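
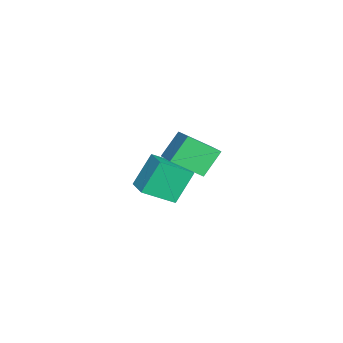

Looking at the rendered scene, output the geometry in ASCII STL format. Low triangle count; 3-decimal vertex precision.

solid 
facet normal -0.533 0.387 0.753
outer loop
vertex 1.207 1.222 2.66
vertex 2.951 2.082 3.453
vertex 0.903 2.776 1.646
endloop
endfacet
facet normal -0.831 -0.409 -0.378
outer loop
vertex 1.809 2.118 0.367
vertex 1.207 1.222 2.66
vertex 0.903 2.776 1.646
endloop
endfacet
facet normal -0.533 0.387 0.753
outer loop
vertex 0.903 2.776 1.646
vertex 2.951 2.082 3.453
vertex 2.647 3.635 2.439
endloop
endfacet
facet normal -0.162 0.826 -0.540
outer loop
vertex 2.647 3.635 2.439
vertex 1.809 2.118 0.367
vertex 0.903 2.776 1.646
endloop
endfacet
facet normal 0.162 -0.826 0.540
outer loop
vertex 1.207 1.222 2.66
vertex 3.857 1.424 2.174
vertex 2.951 2.082 3.453
endloop
endfacet
facet normal -0.830 -0.409 -0.378
outer loop
vertex 2.113 0.565 1.381
vertex 1.207 1.222 2.66
vertex 1.809 2.118 0.367
endloop
endfacet
facet normal 0.162 -0.826 0.539
outer loop
vertex 2.113 0.565 1.381
vertex 3.857 1.424 2.174
vertex 1.207 1.222 2.66
endloop
endfacet
facet normal 0.831 0.409 0.378
outer loop
vertex 2.951 2.082 3.453
vertex 3.857 1.424 2.174
vertex 2.647 3.635 2.439
endloop
endfacet
facet normal -0.162 0.826 -0.539
outer loop
vertex 3.553 2.978 1.16
vertex 1.809 2.118 0.367
vertex 2.647 3.635 2.439
endloop
endfacet
facet normal 0.830 0.409 0.378
outer loop
vertex 2.647 3.635 2.439
vertex 3.857 1.424 2.174
vertex 3.553 2.978 1.16
endloop
endfacet
facet normal 0.533 -0.387 -0.752
outer loop
vertex 3.553 2.978 1.16
vertex 2.113 0.565 1.381
vertex 1.809 2.118 0.367
endloop
endfacet
facet normal 0.533 -0.387 -0.753
outer loop
vertex 3.857 1.424 2.174
vertex 2.113 0.565 1.381
vertex 3.553 2.978 1.16
endloop
endfacet
facet normal -0.841 -0.513 -0.170
outer loop
vertex -3.337 -1.258 -1.975
vertex -4.113 0.362 -3.024
vertex -2.48 -2.047 -3.83
endloop
endfacet
facet normal 0.373 -0.779 0.504
outer loop
vertex -1.227 -1.282 -3.576
vertex -3.337 -1.258 -1.975
vertex -2.48 -2.047 -3.83
endloop
endfacet
facet normal -0.841 -0.513 -0.170
outer loop
vertex -2.48 -2.047 -3.83
vertex -4.113 0.362 -3.024
vertex -3.256 -0.427 -4.878
endloop
endfacet
facet normal 0.392 -0.360 -0.847
outer loop
vertex -3.256 -0.427 -4.878
vertex -1.227 -1.282 -3.576
vertex -2.48 -2.047 -3.83
endloop
endfacet
facet normal -0.392 0.361 0.847
outer loop
vertex -3.337 -1.258 -1.975
vertex -2.86 1.127 -2.77
vertex -4.113 0.362 -3.024
endloop
endfacet
facet normal 0.374 -0.779 0.504
outer loop
vertex -2.084 -0.493 -1.722
vertex -3.337 -1.258 -1.975
vertex -1.227 -1.282 -3.576
endloop
endfacet
facet normal -0.391 0.360 0.847
outer loop
vertex -2.084 -0.493 -1.722
vertex -2.86 1.127 -2.77
vertex -3.337 -1.258 -1.975
endloop
endfacet
facet normal -0.373 0.779 -0.504
outer loop
vertex -4.113 0.362 -3.024
vertex -2.86 1.127 -2.77
vertex -3.256 -0.427 -4.878
endloop
endfacet
facet normal 0.391 -0.361 -0.847
outer loop
vertex -2.003 0.338 -4.625
vertex -1.227 -1.282 -3.576
vertex -3.256 -0.427 -4.878
endloop
endfacet
facet normal -0.374 0.779 -0.504
outer loop
vertex -3.256 -0.427 -4.878
vertex -2.86 1.127 -2.77
vertex -2.003 0.338 -4.625
endloop
endfacet
facet normal 0.841 0.513 0.170
outer loop
vertex -2.003 0.338 -4.625
vertex -2.084 -0.493 -1.722
vertex -1.227 -1.282 -3.576
endloop
endfacet
facet normal 0.841 0.513 0.170
outer loop
vertex -2.86 1.127 -2.77
vertex -2.084 -0.493 -1.722
vertex -2.003 0.338 -4.625
endloop
endfacet

endsolid


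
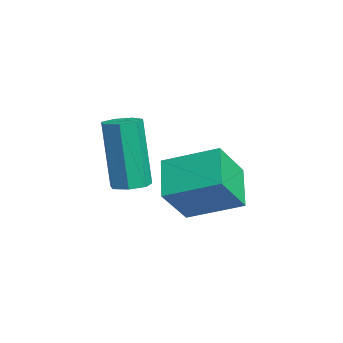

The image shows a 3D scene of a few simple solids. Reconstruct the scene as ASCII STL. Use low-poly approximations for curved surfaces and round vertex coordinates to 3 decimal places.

solid 
facet normal 0.183 0.080 -0.980
outer loop
vertex 1.163 -3.237 -2.825
vertex 0.767 -3.558 -2.925
vertex 0.761 -3.04 -2.884
endloop
endfacet
facet normal 0.417 0.896 0.150
outer loop
vertex 1.163 -3.237 -2.825
vertex 0.761 -3.04 -2.884
vertex 0.79 -3.4 -0.816
endloop
endfacet
facet normal 0.418 0.896 0.150
outer loop
vertex 0.79 -3.4 -0.816
vertex 0.761 -3.04 -2.884
vertex 0.388 -3.203 -0.874
endloop
endfacet
facet normal -0.180 -0.079 0.980
outer loop
vertex 0.79 -3.4 -0.816
vertex 0.388 -3.203 -0.874
vertex 0.393 -3.722 -0.915
endloop
endfacet
facet normal 0.180 0.080 -0.980
outer loop
vertex 0.761 -3.04 -2.884
vertex 0.767 -3.558 -2.925
vertex 0.363 -3.234 -2.973
endloop
endfacet
facet normal -0.437 0.900 -0.008
outer loop
vertex 0.761 -3.04 -2.884
vertex 0.363 -3.234 -2.973
vertex 0.388 -3.203 -0.874
endloop
endfacet
facet normal -0.437 0.900 -0.008
outer loop
vertex 0.388 -3.203 -0.874
vertex 0.363 -3.234 -2.973
vertex -0.01 -3.397 -0.964
endloop
endfacet
facet normal -0.183 -0.079 0.980
outer loop
vertex 0.388 -3.203 -0.874
vertex -0.01 -3.397 -0.964
vertex 0.393 -3.722 -0.915
endloop
endfacet
facet normal 0.181 0.080 -0.980
outer loop
vertex 0.363 -3.234 -2.973
vertex 0.767 -3.558 -2.925
vertex 0.269 -3.672 -3.026
endloop
endfacet
facet normal -0.961 0.226 -0.160
outer loop
vertex 0.363 -3.234 -2.973
vertex 0.269 -3.672 -3.026
vertex -0.01 -3.397 -0.964
endloop
endfacet
facet normal -0.961 0.226 -0.160
outer loop
vertex -0.01 -3.397 -0.964
vertex 0.269 -3.672 -3.026
vertex -0.104 -3.835 -1.017
endloop
endfacet
facet normal -0.183 -0.079 0.980
outer loop
vertex -0.01 -3.397 -0.964
vertex -0.104 -3.835 -1.017
vertex 0.393 -3.722 -0.915
endloop
endfacet
facet normal 0.181 0.080 -0.980
outer loop
vertex 0.269 -3.672 -3.026
vertex 0.767 -3.558 -2.925
vertex 0.55 -4.025 -3.003
endloop
endfacet
facet normal -0.762 -0.619 -0.192
outer loop
vertex 0.269 -3.672 -3.026
vertex 0.55 -4.025 -3.003
vertex -0.104 -3.835 -1.017
endloop
endfacet
facet normal -0.762 -0.619 -0.192
outer loop
vertex -0.104 -3.835 -1.017
vertex 0.55 -4.025 -3.003
vertex 0.177 -4.188 -0.994
endloop
endfacet
facet normal -0.183 -0.081 0.980
outer loop
vertex -0.104 -3.835 -1.017
vertex 0.177 -4.188 -0.994
vertex 0.393 -3.722 -0.915
endloop
endfacet
facet normal 0.183 0.078 -0.980
outer loop
vertex 0.55 -4.025 -3.003
vertex 0.767 -3.558 -2.925
vertex 0.994 -4.026 -2.92
endloop
endfacet
facet normal 0.012 -0.997 -0.079
outer loop
vertex 0.55 -4.025 -3.003
vertex 0.994 -4.026 -2.92
vertex 0.177 -4.188 -0.994
endloop
endfacet
facet normal 0.012 -0.997 -0.079
outer loop
vertex 0.177 -4.188 -0.994
vertex 0.994 -4.026 -2.92
vertex 0.62 -4.189 -0.911
endloop
endfacet
facet normal -0.184 -0.081 0.980
outer loop
vertex 0.177 -4.188 -0.994
vertex 0.62 -4.189 -0.911
vertex 0.393 -3.722 -0.915
endloop
endfacet
facet normal 0.184 0.079 -0.980
outer loop
vertex 0.994 -4.026 -2.92
vertex 0.767 -3.558 -2.925
vertex 1.266 -3.676 -2.841
endloop
endfacet
facet normal 0.776 -0.624 0.094
outer loop
vertex 0.994 -4.026 -2.92
vertex 1.266 -3.676 -2.841
vertex 0.62 -4.189 -0.911
endloop
endfacet
facet normal 0.775 -0.625 0.093
outer loop
vertex 0.62 -4.189 -0.911
vertex 1.266 -3.676 -2.841
vertex 0.893 -3.839 -0.832
endloop
endfacet
facet normal -0.181 -0.080 0.980
outer loop
vertex 0.62 -4.189 -0.911
vertex 0.893 -3.839 -0.832
vertex 0.393 -3.722 -0.915
endloop
endfacet
facet normal 0.184 0.079 -0.980
outer loop
vertex 1.266 -3.676 -2.841
vertex 0.767 -3.558 -2.925
vertex 1.163 -3.237 -2.825
endloop
endfacet
facet normal 0.956 0.217 0.195
outer loop
vertex 1.266 -3.676 -2.841
vertex 1.163 -3.237 -2.825
vertex 0.893 -3.839 -0.832
endloop
endfacet
facet normal 0.956 0.217 0.195
outer loop
vertex 0.893 -3.839 -0.832
vertex 1.163 -3.237 -2.825
vertex 0.79 -3.4 -0.816
endloop
endfacet
facet normal -0.181 -0.078 0.980
outer loop
vertex 0.893 -3.839 -0.832
vertex 0.79 -3.4 -0.816
vertex 0.393 -3.722 -0.915
endloop
endfacet
facet normal -0.818 0.114 0.564
outer loop
vertex -1.646 -2.465 -3.127
vertex -1.037 -1.052 -2.531
vertex -2.291 -1.73 -4.21
endloop
endfacet
facet normal -0.369 -0.856 -0.361
outer loop
vertex -1.163 -1.888 -4.989
vertex -1.646 -2.465 -3.127
vertex -2.291 -1.73 -4.21
endloop
endfacet
facet normal -0.818 0.114 0.564
outer loop
vertex -2.291 -1.73 -4.21
vertex -1.037 -1.052 -2.531
vertex -1.682 -0.317 -3.614
endloop
endfacet
facet normal -0.442 0.504 -0.742
outer loop
vertex -1.682 -0.317 -3.614
vertex -1.163 -1.888 -4.989
vertex -2.291 -1.73 -4.21
endloop
endfacet
facet normal 0.442 -0.504 0.742
outer loop
vertex -1.646 -2.465 -3.127
vertex 0.091 -1.21 -3.31
vertex -1.037 -1.052 -2.531
endloop
endfacet
facet normal -0.369 -0.856 -0.361
outer loop
vertex -0.518 -2.623 -3.906
vertex -1.646 -2.465 -3.127
vertex -1.163 -1.888 -4.989
endloop
endfacet
facet normal 0.442 -0.504 0.742
outer loop
vertex -0.518 -2.623 -3.906
vertex 0.091 -1.21 -3.31
vertex -1.646 -2.465 -3.127
endloop
endfacet
facet normal 0.369 0.856 0.361
outer loop
vertex -1.037 -1.052 -2.531
vertex 0.091 -1.21 -3.31
vertex -1.682 -0.317 -3.614
endloop
endfacet
facet normal -0.442 0.504 -0.742
outer loop
vertex -0.554 -0.475 -4.393
vertex -1.163 -1.888 -4.989
vertex -1.682 -0.317 -3.614
endloop
endfacet
facet normal 0.369 0.856 0.361
outer loop
vertex -1.682 -0.317 -3.614
vertex 0.091 -1.21 -3.31
vertex -0.554 -0.475 -4.393
endloop
endfacet
facet normal 0.818 -0.114 -0.564
outer loop
vertex -0.554 -0.475 -4.393
vertex -0.518 -2.623 -3.906
vertex -1.163 -1.888 -4.989
endloop
endfacet
facet normal 0.818 -0.114 -0.564
outer loop
vertex 0.091 -1.21 -3.31
vertex -0.518 -2.623 -3.906
vertex -0.554 -0.475 -4.393
endloop
endfacet

endsolid


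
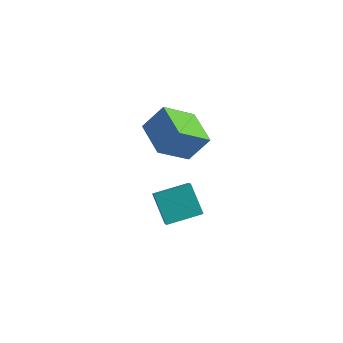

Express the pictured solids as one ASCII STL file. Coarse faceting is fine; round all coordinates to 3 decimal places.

solid 
facet normal -0.500 -0.364 -0.786
outer loop
vertex -2.444 2.308 3.133
vertex -3.898 3.578 3.47
vertex -1.541 3.659 1.933
endloop
endfacet
facet normal 0.742 -0.648 -0.171
outer loop
vertex -0.742 4.242 3.19
vertex -2.444 2.308 3.133
vertex -1.541 3.659 1.933
endloop
endfacet
facet normal -0.500 -0.365 -0.786
outer loop
vertex -1.541 3.659 1.933
vertex -3.898 3.578 3.47
vertex -2.996 4.929 2.269
endloop
endfacet
facet normal 0.447 0.669 -0.594
outer loop
vertex -2.996 4.929 2.269
vertex -0.742 4.242 3.19
vertex -1.541 3.659 1.933
endloop
endfacet
facet normal -0.447 -0.669 0.594
outer loop
vertex -2.444 2.308 3.133
vertex -3.099 4.161 4.727
vertex -3.898 3.578 3.47
endloop
endfacet
facet normal 0.742 -0.648 -0.172
outer loop
vertex -1.644 2.891 4.391
vertex -2.444 2.308 3.133
vertex -0.742 4.242 3.19
endloop
endfacet
facet normal -0.447 -0.669 0.594
outer loop
vertex -1.644 2.891 4.391
vertex -3.099 4.161 4.727
vertex -2.444 2.308 3.133
endloop
endfacet
facet normal -0.742 0.648 0.171
outer loop
vertex -3.898 3.578 3.47
vertex -3.099 4.161 4.727
vertex -2.996 4.929 2.269
endloop
endfacet
facet normal 0.447 0.669 -0.594
outer loop
vertex -2.196 5.512 3.527
vertex -0.742 4.242 3.19
vertex -2.996 4.929 2.269
endloop
endfacet
facet normal -0.742 0.648 0.171
outer loop
vertex -2.996 4.929 2.269
vertex -3.099 4.161 4.727
vertex -2.196 5.512 3.527
endloop
endfacet
facet normal 0.500 0.364 0.786
outer loop
vertex -2.196 5.512 3.527
vertex -1.644 2.891 4.391
vertex -0.742 4.242 3.19
endloop
endfacet
facet normal 0.499 0.364 0.786
outer loop
vertex -3.099 4.161 4.727
vertex -1.644 2.891 4.391
vertex -2.196 5.512 3.527
endloop
endfacet
facet normal -0.576 0.399 0.714
outer loop
vertex -0.742 -1.312 3.777
vertex 0.484 -0.211 4.15
vertex -1.488 -0.035 2.461
endloop
endfacet
facet normal -0.726 -0.652 -0.221
outer loop
vertex -0.544 -0.689 1.29
vertex -0.742 -1.312 3.777
vertex -1.488 -0.035 2.461
endloop
endfacet
facet normal -0.576 0.399 0.714
outer loop
vertex -1.488 -0.035 2.461
vertex 0.484 -0.211 4.15
vertex -0.262 1.066 2.834
endloop
endfacet
facet normal -0.377 0.645 -0.664
outer loop
vertex -0.262 1.066 2.834
vertex -0.544 -0.689 1.29
vertex -1.488 -0.035 2.461
endloop
endfacet
facet normal 0.377 -0.645 0.664
outer loop
vertex -0.742 -1.312 3.777
vertex 1.428 -0.865 2.979
vertex 0.484 -0.211 4.15
endloop
endfacet
facet normal -0.726 -0.652 -0.221
outer loop
vertex 0.202 -1.966 2.606
vertex -0.742 -1.312 3.777
vertex -0.544 -0.689 1.29
endloop
endfacet
facet normal 0.377 -0.645 0.664
outer loop
vertex 0.202 -1.966 2.606
vertex 1.428 -0.865 2.979
vertex -0.742 -1.312 3.777
endloop
endfacet
facet normal 0.726 0.652 0.221
outer loop
vertex 0.484 -0.211 4.15
vertex 1.428 -0.865 2.979
vertex -0.262 1.066 2.834
endloop
endfacet
facet normal -0.377 0.645 -0.664
outer loop
vertex 0.682 0.412 1.663
vertex -0.544 -0.689 1.29
vertex -0.262 1.066 2.834
endloop
endfacet
facet normal 0.726 0.652 0.221
outer loop
vertex -0.262 1.066 2.834
vertex 1.428 -0.865 2.979
vertex 0.682 0.412 1.663
endloop
endfacet
facet normal 0.576 -0.399 -0.714
outer loop
vertex 0.682 0.412 1.663
vertex 0.202 -1.966 2.606
vertex -0.544 -0.689 1.29
endloop
endfacet
facet normal 0.576 -0.399 -0.714
outer loop
vertex 1.428 -0.865 2.979
vertex 0.202 -1.966 2.606
vertex 0.682 0.412 1.663
endloop
endfacet

endsolid


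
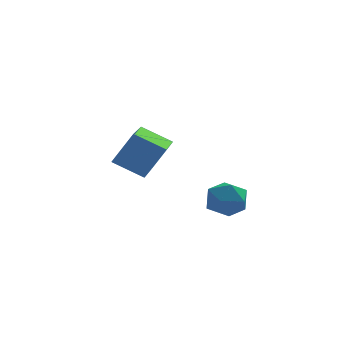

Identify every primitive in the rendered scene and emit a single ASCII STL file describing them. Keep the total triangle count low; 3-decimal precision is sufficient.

solid 
facet normal -0.524 -0.115 -0.844
outer loop
vertex -4.963 1.329 -2.668
vertex -4.582 3.391 -3.185
vertex -3.947 0.994 -3.254
endloop
endfacet
facet normal -0.176 -0.955 0.240
outer loop
vertex -3.238 1.149 -2.115
vertex -4.963 1.329 -2.668
vertex -3.947 0.994 -3.254
endloop
endfacet
facet normal -0.524 -0.115 -0.844
outer loop
vertex -3.947 0.994 -3.254
vertex -4.582 3.391 -3.185
vertex -3.566 3.056 -3.771
endloop
endfacet
facet normal 0.833 -0.274 -0.481
outer loop
vertex -3.566 3.056 -3.771
vertex -3.238 1.149 -2.115
vertex -3.947 0.994 -3.254
endloop
endfacet
facet normal -0.833 0.274 0.481
outer loop
vertex -4.963 1.329 -2.668
vertex -3.873 3.546 -2.046
vertex -4.582 3.391 -3.185
endloop
endfacet
facet normal -0.176 -0.955 0.240
outer loop
vertex -4.254 1.484 -1.529
vertex -4.963 1.329 -2.668
vertex -3.238 1.149 -2.115
endloop
endfacet
facet normal -0.833 0.274 0.481
outer loop
vertex -4.254 1.484 -1.529
vertex -3.873 3.546 -2.046
vertex -4.963 1.329 -2.668
endloop
endfacet
facet normal 0.176 0.955 -0.240
outer loop
vertex -4.582 3.391 -3.185
vertex -3.873 3.546 -2.046
vertex -3.566 3.056 -3.771
endloop
endfacet
facet normal 0.833 -0.274 -0.481
outer loop
vertex -2.857 3.211 -2.632
vertex -3.238 1.149 -2.115
vertex -3.566 3.056 -3.771
endloop
endfacet
facet normal 0.176 0.955 -0.240
outer loop
vertex -3.566 3.056 -3.771
vertex -3.873 3.546 -2.046
vertex -2.857 3.211 -2.632
endloop
endfacet
facet normal 0.524 0.115 0.844
outer loop
vertex -2.857 3.211 -2.632
vertex -4.254 1.484 -1.529
vertex -3.238 1.149 -2.115
endloop
endfacet
facet normal 0.524 0.115 0.844
outer loop
vertex -3.873 3.546 -2.046
vertex -4.254 1.484 -1.529
vertex -2.857 3.211 -2.632
endloop
endfacet
facet normal -0.269 0.232 0.935
outer loop
vertex -1.59 -0.559 -2.875
vertex -2.149 -1.068 -2.909
vertex -1.464 -1.274 -2.661
endloop
endfacet
facet normal 0.431 0.328 0.841
outer loop
vertex -1.59 -0.559 -2.875
vertex -1.464 -1.274 -2.661
vertex -0.945 -0.905 -3.071
endloop
endfacet
facet normal 0.521 0.796 0.309
outer loop
vertex -1.59 -0.559 -2.875
vertex -0.945 -0.905 -3.071
vertex -1.31 -0.471 -3.574
endloop
endfacet
facet normal -0.124 0.989 0.075
outer loop
vertex -1.59 -0.559 -2.875
vertex -1.31 -0.471 -3.574
vertex -2.054 -0.572 -3.473
endloop
endfacet
facet normal -0.613 0.642 0.461
outer loop
vertex -1.59 -0.559 -2.875
vertex -2.054 -0.572 -3.473
vertex -2.149 -1.068 -2.909
endloop
endfacet
facet normal 0.713 -0.296 0.636
outer loop
vertex -0.945 -0.905 -3.071
vertex -1.464 -1.274 -2.661
vertex -1.106 -1.628 -3.227
endloop
endfacet
facet normal -0.420 -0.449 0.788
outer loop
vertex -1.464 -1.274 -2.661
vertex -2.149 -1.068 -2.909
vertex -1.85 -1.729 -3.126
endloop
endfacet
facet normal -0.977 0.213 0.022
outer loop
vertex -2.149 -1.068 -2.909
vertex -2.054 -0.572 -3.473
vertex -2.215 -1.295 -3.629
endloop
endfacet
facet normal -0.187 0.775 -0.603
outer loop
vertex -2.054 -0.572 -3.473
vertex -1.31 -0.471 -3.574
vertex -1.696 -0.926 -4.039
endloop
endfacet
facet normal 0.858 0.462 -0.224
outer loop
vertex -1.31 -0.471 -3.574
vertex -0.945 -0.905 -3.071
vertex -1.011 -1.132 -3.791
endloop
endfacet
facet normal 0.124 -0.989 -0.075
outer loop
vertex -1.57 -1.641 -3.825
vertex -1.106 -1.628 -3.227
vertex -1.85 -1.729 -3.126
endloop
endfacet
facet normal -0.521 -0.796 -0.309
outer loop
vertex -1.57 -1.641 -3.825
vertex -1.85 -1.729 -3.126
vertex -2.215 -1.295 -3.629
endloop
endfacet
facet normal -0.431 -0.328 -0.841
outer loop
vertex -1.57 -1.641 -3.825
vertex -2.215 -1.295 -3.629
vertex -1.696 -0.926 -4.039
endloop
endfacet
facet normal 0.269 -0.232 -0.935
outer loop
vertex -1.57 -1.641 -3.825
vertex -1.696 -0.926 -4.039
vertex -1.011 -1.132 -3.791
endloop
endfacet
facet normal 0.613 -0.642 -0.461
outer loop
vertex -1.57 -1.641 -3.825
vertex -1.011 -1.132 -3.791
vertex -1.106 -1.628 -3.227
endloop
endfacet
facet normal 0.187 -0.775 0.603
outer loop
vertex -1.85 -1.729 -3.126
vertex -1.106 -1.628 -3.227
vertex -1.464 -1.274 -2.661
endloop
endfacet
facet normal -0.858 -0.462 0.224
outer loop
vertex -2.215 -1.295 -3.629
vertex -1.85 -1.729 -3.126
vertex -2.149 -1.068 -2.909
endloop
endfacet
facet normal -0.713 0.296 -0.636
outer loop
vertex -1.696 -0.926 -4.039
vertex -2.215 -1.295 -3.629
vertex -2.054 -0.572 -3.473
endloop
endfacet
facet normal 0.420 0.449 -0.788
outer loop
vertex -1.011 -1.132 -3.791
vertex -1.696 -0.926 -4.039
vertex -1.31 -0.471 -3.574
endloop
endfacet
facet normal 0.977 -0.213 -0.022
outer loop
vertex -1.106 -1.628 -3.227
vertex -1.011 -1.132 -3.791
vertex -0.945 -0.905 -3.071
endloop
endfacet

endsolid


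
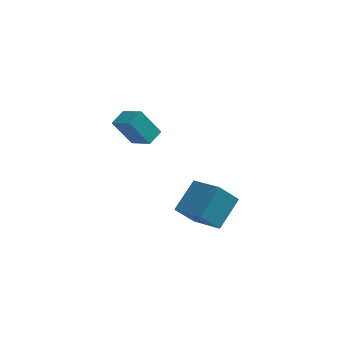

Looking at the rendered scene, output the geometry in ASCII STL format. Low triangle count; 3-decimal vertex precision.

solid 
facet normal -0.744 0.601 -0.291
outer loop
vertex 1.387 3.359 -2.94
vertex 2.125 4.872 -1.701
vertex 2.316 3.914 -4.172
endloop
endfacet
facet normal -0.353 -0.724 -0.592
outer loop
vertex 3.835 2.688 -3.579
vertex 1.387 3.359 -2.94
vertex 2.316 3.914 -4.172
endloop
endfacet
facet normal -0.744 0.601 -0.291
outer loop
vertex 2.316 3.914 -4.172
vertex 2.125 4.872 -1.701
vertex 3.054 5.427 -2.933
endloop
endfacet
facet normal 0.567 0.339 -0.751
outer loop
vertex 3.054 5.427 -2.933
vertex 3.835 2.688 -3.579
vertex 2.316 3.914 -4.172
endloop
endfacet
facet normal -0.567 -0.339 0.751
outer loop
vertex 1.387 3.359 -2.94
vertex 3.644 3.646 -1.108
vertex 2.125 4.872 -1.701
endloop
endfacet
facet normal -0.353 -0.724 -0.592
outer loop
vertex 2.906 2.133 -2.347
vertex 1.387 3.359 -2.94
vertex 3.835 2.688 -3.579
endloop
endfacet
facet normal -0.567 -0.339 0.751
outer loop
vertex 2.906 2.133 -2.347
vertex 3.644 3.646 -1.108
vertex 1.387 3.359 -2.94
endloop
endfacet
facet normal 0.353 0.724 0.592
outer loop
vertex 2.125 4.872 -1.701
vertex 3.644 3.646 -1.108
vertex 3.054 5.427 -2.933
endloop
endfacet
facet normal 0.567 0.339 -0.751
outer loop
vertex 4.573 4.201 -2.34
vertex 3.835 2.688 -3.579
vertex 3.054 5.427 -2.933
endloop
endfacet
facet normal 0.353 0.724 0.592
outer loop
vertex 3.054 5.427 -2.933
vertex 3.644 3.646 -1.108
vertex 4.573 4.201 -2.34
endloop
endfacet
facet normal 0.744 -0.601 0.291
outer loop
vertex 4.573 4.201 -2.34
vertex 2.906 2.133 -2.347
vertex 3.835 2.688 -3.579
endloop
endfacet
facet normal 0.744 -0.601 0.291
outer loop
vertex 3.644 3.646 -1.108
vertex 2.906 2.133 -2.347
vertex 4.573 4.201 -2.34
endloop
endfacet
facet normal -0.540 -0.089 0.837
outer loop
vertex -0.699 2.556 3.954
vertex -0.291 3.421 4.309
vertex -1.78 3.319 3.338
endloop
endfacet
facet normal -0.400 -0.848 -0.348
outer loop
vertex -0.809 3.479 1.831
vertex -0.699 2.556 3.954
vertex -1.78 3.319 3.338
endloop
endfacet
facet normal -0.540 -0.090 0.837
outer loop
vertex -1.78 3.319 3.338
vertex -0.291 3.421 4.309
vertex -1.373 4.184 3.693
endloop
endfacet
facet normal -0.741 0.522 -0.422
outer loop
vertex -1.373 4.184 3.693
vertex -0.809 3.479 1.831
vertex -1.78 3.319 3.338
endloop
endfacet
facet normal 0.741 -0.523 0.422
outer loop
vertex -0.699 2.556 3.954
vertex 0.68 3.581 2.802
vertex -0.291 3.421 4.309
endloop
endfacet
facet normal -0.400 -0.848 -0.348
outer loop
vertex 0.273 2.716 2.447
vertex -0.699 2.556 3.954
vertex -0.809 3.479 1.831
endloop
endfacet
facet normal 0.741 -0.522 0.422
outer loop
vertex 0.273 2.716 2.447
vertex 0.68 3.581 2.802
vertex -0.699 2.556 3.954
endloop
endfacet
facet normal 0.400 0.848 0.348
outer loop
vertex -0.291 3.421 4.309
vertex 0.68 3.581 2.802
vertex -1.373 4.184 3.693
endloop
endfacet
facet normal -0.741 0.523 -0.422
outer loop
vertex -0.401 4.344 2.186
vertex -0.809 3.479 1.831
vertex -1.373 4.184 3.693
endloop
endfacet
facet normal 0.400 0.848 0.348
outer loop
vertex -1.373 4.184 3.693
vertex 0.68 3.581 2.802
vertex -0.401 4.344 2.186
endloop
endfacet
facet normal 0.540 0.089 -0.837
outer loop
vertex -0.401 4.344 2.186
vertex 0.273 2.716 2.447
vertex -0.809 3.479 1.831
endloop
endfacet
facet normal 0.540 0.089 -0.837
outer loop
vertex 0.68 3.581 2.802
vertex 0.273 2.716 2.447
vertex -0.401 4.344 2.186
endloop
endfacet

endsolid


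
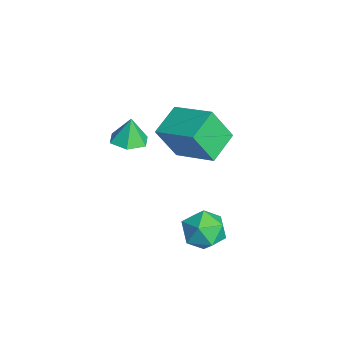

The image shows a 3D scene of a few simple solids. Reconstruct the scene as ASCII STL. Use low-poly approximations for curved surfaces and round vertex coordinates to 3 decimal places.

solid 
facet normal -0.201 0.645 0.737
outer loop
vertex 2.314 4.611 -3.529
vertex 2.547 3.872 -2.818
vertex 3.299 4.514 -3.175
endloop
endfacet
facet normal 0.040 0.986 0.159
outer loop
vertex 2.314 4.611 -3.529
vertex 3.299 4.514 -3.175
vertex 3.122 4.686 -4.198
endloop
endfacet
facet normal -0.396 0.834 -0.385
outer loop
vertex 2.314 4.611 -3.529
vertex 3.122 4.686 -4.198
vertex 2.26 4.15 -4.472
endloop
endfacet
facet normal -0.906 0.398 -0.143
outer loop
vertex 2.314 4.611 -3.529
vertex 2.26 4.15 -4.472
vertex 1.905 3.647 -3.62
endloop
endfacet
facet normal -0.786 0.282 0.550
outer loop
vertex 2.314 4.611 -3.529
vertex 1.905 3.647 -3.62
vertex 2.547 3.872 -2.818
endloop
endfacet
facet normal 0.686 0.727 0.004
outer loop
vertex 3.122 4.686 -4.198
vertex 3.299 4.514 -3.175
vertex 3.855 3.993 -3.9
endloop
endfacet
facet normal 0.297 0.175 0.939
outer loop
vertex 3.299 4.514 -3.175
vertex 2.547 3.872 -2.818
vertex 3.5 3.49 -3.048
endloop
endfacet
facet normal -0.650 -0.414 0.637
outer loop
vertex 2.547 3.872 -2.818
vertex 1.905 3.647 -3.62
vertex 2.638 2.954 -3.322
endloop
endfacet
facet normal -0.845 -0.226 -0.485
outer loop
vertex 1.905 3.647 -3.62
vertex 2.26 4.15 -4.472
vertex 2.461 3.126 -4.345
endloop
endfacet
facet normal -0.019 0.480 -0.877
outer loop
vertex 2.26 4.15 -4.472
vertex 3.122 4.686 -4.198
vertex 3.213 3.768 -4.702
endloop
endfacet
facet normal 0.906 -0.398 0.143
outer loop
vertex 3.446 3.029 -3.991
vertex 3.855 3.993 -3.9
vertex 3.5 3.49 -3.048
endloop
endfacet
facet normal 0.396 -0.834 0.385
outer loop
vertex 3.446 3.029 -3.991
vertex 3.5 3.49 -3.048
vertex 2.638 2.954 -3.322
endloop
endfacet
facet normal -0.040 -0.986 -0.159
outer loop
vertex 3.446 3.029 -3.991
vertex 2.638 2.954 -3.322
vertex 2.461 3.126 -4.345
endloop
endfacet
facet normal 0.201 -0.645 -0.737
outer loop
vertex 3.446 3.029 -3.991
vertex 2.461 3.126 -4.345
vertex 3.213 3.768 -4.702
endloop
endfacet
facet normal 0.786 -0.282 -0.550
outer loop
vertex 3.446 3.029 -3.991
vertex 3.213 3.768 -4.702
vertex 3.855 3.993 -3.9
endloop
endfacet
facet normal 0.845 0.226 0.485
outer loop
vertex 3.5 3.49 -3.048
vertex 3.855 3.993 -3.9
vertex 3.299 4.514 -3.175
endloop
endfacet
facet normal 0.019 -0.480 0.877
outer loop
vertex 2.638 2.954 -3.322
vertex 3.5 3.49 -3.048
vertex 2.547 3.872 -2.818
endloop
endfacet
facet normal -0.686 -0.727 -0.004
outer loop
vertex 2.461 3.126 -4.345
vertex 2.638 2.954 -3.322
vertex 1.905 3.647 -3.62
endloop
endfacet
facet normal -0.297 -0.175 -0.939
outer loop
vertex 3.213 3.768 -4.702
vertex 2.461 3.126 -4.345
vertex 2.26 4.15 -4.472
endloop
endfacet
facet normal 0.650 0.414 -0.637
outer loop
vertex 3.855 3.993 -3.9
vertex 3.213 3.768 -4.702
vertex 3.122 4.686 -4.198
endloop
endfacet
facet normal -0.705 -0.628 -0.330
outer loop
vertex -0.323 2.334 -0.028
vertex -1.457 3.317 0.527
vertex -0.35 3.218 -1.653
endloop
endfacet
facet normal 0.709 -0.615 -0.346
outer loop
vertex 1.117 4.523 -0.967
vertex -0.323 2.334 -0.028
vertex -0.35 3.218 -1.653
endloop
endfacet
facet normal -0.705 -0.628 -0.330
outer loop
vertex -0.35 3.218 -1.653
vertex -1.457 3.317 0.527
vertex -1.484 4.201 -1.098
endloop
endfacet
facet normal -0.015 0.478 -0.878
outer loop
vertex -1.484 4.201 -1.098
vertex 1.117 4.523 -0.967
vertex -0.35 3.218 -1.653
endloop
endfacet
facet normal 0.015 -0.478 0.878
outer loop
vertex -0.323 2.334 -0.028
vertex 0.01 4.622 1.213
vertex -1.457 3.317 0.527
endloop
endfacet
facet normal 0.709 -0.615 -0.346
outer loop
vertex 1.144 3.639 0.658
vertex -0.323 2.334 -0.028
vertex 1.117 4.523 -0.967
endloop
endfacet
facet normal 0.015 -0.478 0.878
outer loop
vertex 1.144 3.639 0.658
vertex 0.01 4.622 1.213
vertex -0.323 2.334 -0.028
endloop
endfacet
facet normal -0.709 0.615 0.346
outer loop
vertex -1.457 3.317 0.527
vertex 0.01 4.622 1.213
vertex -1.484 4.201 -1.098
endloop
endfacet
facet normal -0.015 0.478 -0.878
outer loop
vertex -0.017 5.506 -0.412
vertex 1.117 4.523 -0.967
vertex -1.484 4.201 -1.098
endloop
endfacet
facet normal -0.709 0.615 0.346
outer loop
vertex -1.484 4.201 -1.098
vertex 0.01 4.622 1.213
vertex -0.017 5.506 -0.412
endloop
endfacet
facet normal 0.705 0.628 0.330
outer loop
vertex -0.017 5.506 -0.412
vertex 1.144 3.639 0.658
vertex 1.117 4.523 -0.967
endloop
endfacet
facet normal 0.705 0.628 0.330
outer loop
vertex 0.01 4.622 1.213
vertex 1.144 3.639 0.658
vertex -0.017 5.506 -0.412
endloop
endfacet
facet normal 0.094 -0.103 -0.990
outer loop
vertex -1.297 1.293 -1.834
vertex -2.14 1.483 -1.934
vertex -1.546 2.119 -1.944
endloop
endfacet
facet normal 0.774 0.307 0.553
outer loop
vertex -1.297 1.293 -1.834
vertex -1.546 2.119 -1.944
vertex -2.26 1.617 -0.666
endloop
endfacet
facet normal 0.094 -0.103 -0.990
outer loop
vertex -1.546 2.119 -1.944
vertex -2.14 1.483 -1.934
vertex -2.389 2.31 -2.044
endloop
endfacet
facet normal 0.150 0.889 0.433
outer loop
vertex -1.546 2.119 -1.944
vertex -2.389 2.31 -2.044
vertex -2.26 1.617 -0.666
endloop
endfacet
facet normal 0.094 -0.103 -0.990
outer loop
vertex -2.389 2.31 -2.044
vertex -2.14 1.483 -1.934
vertex -2.983 1.674 -2.034
endloop
endfacet
facet normal -0.672 0.634 0.382
outer loop
vertex -2.389 2.31 -2.044
vertex -2.983 1.674 -2.034
vertex -2.26 1.617 -0.666
endloop
endfacet
facet normal 0.094 -0.105 -0.990
outer loop
vertex -2.983 1.674 -2.034
vertex -2.14 1.483 -1.934
vertex -2.734 0.848 -1.923
endloop
endfacet
facet normal -0.869 -0.201 0.451
outer loop
vertex -2.983 1.674 -2.034
vertex -2.734 0.848 -1.923
vertex -2.26 1.617 -0.666
endloop
endfacet
facet normal 0.094 -0.105 -0.990
outer loop
vertex -2.734 0.848 -1.923
vertex -2.14 1.483 -1.934
vertex -1.891 0.657 -1.823
endloop
endfacet
facet normal -0.245 -0.783 0.572
outer loop
vertex -2.734 0.848 -1.923
vertex -1.891 0.657 -1.823
vertex -2.26 1.617 -0.666
endloop
endfacet
facet normal 0.094 -0.105 -0.990
outer loop
vertex -1.891 0.657 -1.823
vertex -2.14 1.483 -1.934
vertex -1.297 1.293 -1.834
endloop
endfacet
facet normal 0.577 -0.528 0.623
outer loop
vertex -1.891 0.657 -1.823
vertex -1.297 1.293 -1.834
vertex -2.26 1.617 -0.666
endloop
endfacet

endsolid


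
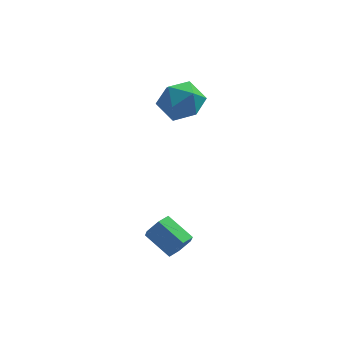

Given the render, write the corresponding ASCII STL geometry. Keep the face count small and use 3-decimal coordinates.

solid 
facet normal 0.728 -0.491 -0.479
outer loop
vertex 2.479 -3.853 -1.506
vertex 2.012 -4.066 -1.997
vertex 2.366 -3.457 -2.084
endloop
endfacet
facet normal 0.667 0.669 0.328
outer loop
vertex 2.479 -3.853 -1.506
vertex 2.366 -3.457 -2.084
vertex 1.395 -3.121 -0.793
endloop
endfacet
facet normal 0.667 0.669 0.328
outer loop
vertex 1.395 -3.121 -0.793
vertex 2.366 -3.457 -2.084
vertex 1.282 -2.725 -1.371
endloop
endfacet
facet normal -0.727 0.492 0.479
outer loop
vertex 1.395 -3.121 -0.793
vertex 1.282 -2.725 -1.371
vertex 0.928 -3.334 -1.283
endloop
endfacet
facet normal 0.728 -0.491 -0.479
outer loop
vertex 2.366 -3.457 -2.084
vertex 2.012 -4.066 -1.997
vertex 1.899 -3.67 -2.575
endloop
endfacet
facet normal 0.196 0.818 -0.541
outer loop
vertex 2.366 -3.457 -2.084
vertex 1.899 -3.67 -2.575
vertex 1.282 -2.725 -1.371
endloop
endfacet
facet normal 0.196 0.818 -0.541
outer loop
vertex 1.282 -2.725 -1.371
vertex 1.899 -3.67 -2.575
vertex 0.815 -2.938 -1.862
endloop
endfacet
facet normal -0.727 0.492 0.478
outer loop
vertex 1.282 -2.725 -1.371
vertex 0.815 -2.938 -1.862
vertex 0.928 -3.334 -1.283
endloop
endfacet
facet normal 0.727 -0.492 -0.479
outer loop
vertex 1.899 -3.67 -2.575
vertex 2.012 -4.066 -1.997
vertex 1.545 -4.279 -2.487
endloop
endfacet
facet normal -0.472 0.148 -0.869
outer loop
vertex 1.899 -3.67 -2.575
vertex 1.545 -4.279 -2.487
vertex 0.815 -2.938 -1.862
endloop
endfacet
facet normal -0.472 0.148 -0.869
outer loop
vertex 0.815 -2.938 -1.862
vertex 1.545 -4.279 -2.487
vertex 0.461 -3.547 -1.774
endloop
endfacet
facet normal -0.727 0.492 0.478
outer loop
vertex 0.815 -2.938 -1.862
vertex 0.461 -3.547 -1.774
vertex 0.928 -3.334 -1.283
endloop
endfacet
facet normal 0.727 -0.492 -0.479
outer loop
vertex 1.545 -4.279 -2.487
vertex 2.012 -4.066 -1.997
vertex 1.658 -4.675 -1.909
endloop
endfacet
facet normal -0.667 -0.669 -0.328
outer loop
vertex 1.545 -4.279 -2.487
vertex 1.658 -4.675 -1.909
vertex 0.461 -3.547 -1.774
endloop
endfacet
facet normal -0.667 -0.669 -0.328
outer loop
vertex 0.461 -3.547 -1.774
vertex 1.658 -4.675 -1.909
vertex 0.574 -3.943 -1.196
endloop
endfacet
facet normal -0.728 0.491 0.479
outer loop
vertex 0.461 -3.547 -1.774
vertex 0.574 -3.943 -1.196
vertex 0.928 -3.334 -1.283
endloop
endfacet
facet normal 0.727 -0.492 -0.478
outer loop
vertex 1.658 -4.675 -1.909
vertex 2.012 -4.066 -1.997
vertex 2.125 -4.462 -1.418
endloop
endfacet
facet normal -0.196 -0.818 0.541
outer loop
vertex 1.658 -4.675 -1.909
vertex 2.125 -4.462 -1.418
vertex 0.574 -3.943 -1.196
endloop
endfacet
facet normal -0.196 -0.818 0.541
outer loop
vertex 0.574 -3.943 -1.196
vertex 2.125 -4.462 -1.418
vertex 1.041 -3.73 -0.705
endloop
endfacet
facet normal -0.728 0.491 0.479
outer loop
vertex 0.574 -3.943 -1.196
vertex 1.041 -3.73 -0.705
vertex 0.928 -3.334 -1.283
endloop
endfacet
facet normal 0.727 -0.492 -0.478
outer loop
vertex 2.125 -4.462 -1.418
vertex 2.012 -4.066 -1.997
vertex 2.479 -3.853 -1.506
endloop
endfacet
facet normal 0.472 -0.148 0.869
outer loop
vertex 2.125 -4.462 -1.418
vertex 2.479 -3.853 -1.506
vertex 1.041 -3.73 -0.705
endloop
endfacet
facet normal 0.472 -0.148 0.869
outer loop
vertex 1.041 -3.73 -0.705
vertex 2.479 -3.853 -1.506
vertex 1.395 -3.121 -0.793
endloop
endfacet
facet normal -0.727 0.492 0.479
outer loop
vertex 1.041 -3.73 -0.705
vertex 1.395 -3.121 -0.793
vertex 0.928 -3.334 -1.283
endloop
endfacet
facet normal 0.118 0.026 0.993
outer loop
vertex 1.853 2.066 4.175
vertex 1.001 1.277 4.297
vertex 2.108 0.927 4.175
endloop
endfacet
facet normal 0.734 0.164 0.659
outer loop
vertex 1.853 2.066 4.175
vertex 2.108 0.927 4.175
vertex 2.631 1.642 3.415
endloop
endfacet
facet normal 0.635 0.734 0.241
outer loop
vertex 1.853 2.066 4.175
vertex 2.631 1.642 3.415
vertex 1.847 2.434 3.068
endloop
endfacet
facet normal -0.041 0.948 0.315
outer loop
vertex 1.853 2.066 4.175
vertex 1.847 2.434 3.068
vertex 0.84 2.209 3.613
endloop
endfacet
facet normal -0.361 0.510 0.780
outer loop
vertex 1.853 2.066 4.175
vertex 0.84 2.209 3.613
vertex 1.001 1.277 4.297
endloop
endfacet
facet normal 0.887 -0.393 0.241
outer loop
vertex 2.631 1.642 3.415
vertex 2.108 0.927 4.175
vertex 2.26 0.591 3.067
endloop
endfacet
facet normal -0.109 -0.616 0.780
outer loop
vertex 2.108 0.927 4.175
vertex 1.001 1.277 4.297
vertex 1.253 0.366 3.612
endloop
endfacet
facet normal -0.884 0.168 0.436
outer loop
vertex 1.001 1.277 4.297
vertex 0.84 2.209 3.613
vertex 0.469 1.158 3.265
endloop
endfacet
facet normal -0.366 0.875 -0.316
outer loop
vertex 0.84 2.209 3.613
vertex 1.847 2.434 3.068
vertex 0.992 1.873 2.505
endloop
endfacet
facet normal 0.728 0.529 -0.436
outer loop
vertex 1.847 2.434 3.068
vertex 2.631 1.642 3.415
vertex 2.099 1.523 2.383
endloop
endfacet
facet normal 0.041 -0.948 -0.315
outer loop
vertex 1.247 0.734 2.505
vertex 2.26 0.591 3.067
vertex 1.253 0.366 3.612
endloop
endfacet
facet normal -0.635 -0.734 -0.241
outer loop
vertex 1.247 0.734 2.505
vertex 1.253 0.366 3.612
vertex 0.469 1.158 3.265
endloop
endfacet
facet normal -0.734 -0.164 -0.659
outer loop
vertex 1.247 0.734 2.505
vertex 0.469 1.158 3.265
vertex 0.992 1.873 2.505
endloop
endfacet
facet normal -0.118 -0.026 -0.993
outer loop
vertex 1.247 0.734 2.505
vertex 0.992 1.873 2.505
vertex 2.099 1.523 2.383
endloop
endfacet
facet normal 0.361 -0.510 -0.780
outer loop
vertex 1.247 0.734 2.505
vertex 2.099 1.523 2.383
vertex 2.26 0.591 3.067
endloop
endfacet
facet normal 0.366 -0.875 0.316
outer loop
vertex 1.253 0.366 3.612
vertex 2.26 0.591 3.067
vertex 2.108 0.927 4.175
endloop
endfacet
facet normal -0.728 -0.529 0.436
outer loop
vertex 0.469 1.158 3.265
vertex 1.253 0.366 3.612
vertex 1.001 1.277 4.297
endloop
endfacet
facet normal -0.887 0.393 -0.241
outer loop
vertex 0.992 1.873 2.505
vertex 0.469 1.158 3.265
vertex 0.84 2.209 3.613
endloop
endfacet
facet normal 0.109 0.616 -0.780
outer loop
vertex 2.099 1.523 2.383
vertex 0.992 1.873 2.505
vertex 1.847 2.434 3.068
endloop
endfacet
facet normal 0.884 -0.168 -0.436
outer loop
vertex 2.26 0.591 3.067
vertex 2.099 1.523 2.383
vertex 2.631 1.642 3.415
endloop
endfacet

endsolid


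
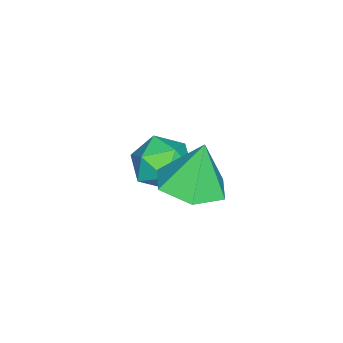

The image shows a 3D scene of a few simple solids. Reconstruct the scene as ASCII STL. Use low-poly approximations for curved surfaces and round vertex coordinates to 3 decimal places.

solid 
facet normal 0.214 -0.163 -0.963
outer loop
vertex 1.786 -1.336 0.586
vertex 1.122 -0.808 0.349
vertex 1.927 -0.475 0.472
endloop
endfacet
facet normal 0.730 -0.029 0.683
outer loop
vertex 1.786 -1.336 0.586
vertex 1.927 -0.475 0.472
vertex 0.838 -0.592 1.631
endloop
endfacet
facet normal 0.214 -0.162 -0.963
outer loop
vertex 1.927 -0.475 0.472
vertex 1.122 -0.808 0.349
vertex 1.264 0.053 0.236
endloop
endfacet
facet normal 0.433 0.760 0.484
outer loop
vertex 1.927 -0.475 0.472
vertex 1.264 0.053 0.236
vertex 0.838 -0.592 1.631
endloop
endfacet
facet normal 0.214 -0.162 -0.963
outer loop
vertex 1.264 0.053 0.236
vertex 1.122 -0.808 0.349
vertex 0.459 -0.28 0.113
endloop
endfacet
facet normal -0.403 0.871 0.280
outer loop
vertex 1.264 0.053 0.236
vertex 0.459 -0.28 0.113
vertex 0.838 -0.592 1.631
endloop
endfacet
facet normal 0.213 -0.163 -0.963
outer loop
vertex 0.459 -0.28 0.113
vertex 1.122 -0.808 0.349
vertex 0.317 -1.141 0.227
endloop
endfacet
facet normal -0.942 0.192 0.275
outer loop
vertex 0.459 -0.28 0.113
vertex 0.317 -1.141 0.227
vertex 0.838 -0.592 1.631
endloop
endfacet
facet normal 0.213 -0.163 -0.963
outer loop
vertex 0.317 -1.141 0.227
vertex 1.122 -0.808 0.349
vertex 0.98 -1.669 0.463
endloop
endfacet
facet normal -0.646 -0.599 0.474
outer loop
vertex 0.317 -1.141 0.227
vertex 0.98 -1.669 0.463
vertex 0.838 -0.592 1.631
endloop
endfacet
facet normal 0.214 -0.163 -0.963
outer loop
vertex 0.98 -1.669 0.463
vertex 1.122 -0.808 0.349
vertex 1.786 -1.336 0.586
endloop
endfacet
facet normal 0.190 -0.710 0.678
outer loop
vertex 0.98 -1.669 0.463
vertex 1.786 -1.336 0.586
vertex 0.838 -0.592 1.631
endloop
endfacet
facet normal 0.112 -0.143 0.983
outer loop
vertex -1.199 -2.069 -0.865
vertex -1.618 -2.797 -0.923
vertex -0.782 -2.784 -1.016
endloop
endfacet
facet normal 0.657 0.232 0.717
outer loop
vertex -1.199 -2.069 -0.865
vertex -0.782 -2.784 -1.016
vertex -0.576 -2.083 -1.431
endloop
endfacet
facet normal 0.393 0.822 0.412
outer loop
vertex -1.199 -2.069 -0.865
vertex -0.576 -2.083 -1.431
vertex -1.286 -1.661 -1.596
endloop
endfacet
facet normal -0.316 0.812 0.491
outer loop
vertex -1.199 -2.069 -0.865
vertex -1.286 -1.661 -1.596
vertex -1.929 -2.102 -1.281
endloop
endfacet
facet normal -0.491 0.215 0.844
outer loop
vertex -1.199 -2.069 -0.865
vertex -1.929 -2.102 -1.281
vertex -1.618 -2.797 -0.923
endloop
endfacet
facet normal 0.965 -0.161 0.207
outer loop
vertex -0.576 -2.083 -1.431
vertex -0.782 -2.784 -1.016
vertex -0.611 -2.818 -1.839
endloop
endfacet
facet normal 0.083 -0.765 0.638
outer loop
vertex -0.782 -2.784 -1.016
vertex -1.618 -2.797 -0.923
vertex -1.254 -3.259 -1.524
endloop
endfacet
facet normal -0.892 -0.187 0.412
outer loop
vertex -1.618 -2.797 -0.923
vertex -1.929 -2.102 -1.281
vertex -1.964 -2.837 -1.689
endloop
endfacet
facet normal -0.610 0.776 -0.159
outer loop
vertex -1.929 -2.102 -1.281
vertex -1.286 -1.661 -1.596
vertex -1.758 -2.136 -2.104
endloop
endfacet
facet normal 0.538 0.794 -0.284
outer loop
vertex -1.286 -1.661 -1.596
vertex -0.576 -2.083 -1.431
vertex -0.922 -2.123 -2.197
endloop
endfacet
facet normal 0.316 -0.812 -0.491
outer loop
vertex -1.341 -2.851 -2.255
vertex -0.611 -2.818 -1.839
vertex -1.254 -3.259 -1.524
endloop
endfacet
facet normal -0.393 -0.822 -0.412
outer loop
vertex -1.341 -2.851 -2.255
vertex -1.254 -3.259 -1.524
vertex -1.964 -2.837 -1.689
endloop
endfacet
facet normal -0.657 -0.232 -0.717
outer loop
vertex -1.341 -2.851 -2.255
vertex -1.964 -2.837 -1.689
vertex -1.758 -2.136 -2.104
endloop
endfacet
facet normal -0.112 0.143 -0.983
outer loop
vertex -1.341 -2.851 -2.255
vertex -1.758 -2.136 -2.104
vertex -0.922 -2.123 -2.197
endloop
endfacet
facet normal 0.491 -0.215 -0.844
outer loop
vertex -1.341 -2.851 -2.255
vertex -0.922 -2.123 -2.197
vertex -0.611 -2.818 -1.839
endloop
endfacet
facet normal 0.610 -0.776 0.159
outer loop
vertex -1.254 -3.259 -1.524
vertex -0.611 -2.818 -1.839
vertex -0.782 -2.784 -1.016
endloop
endfacet
facet normal -0.538 -0.794 0.284
outer loop
vertex -1.964 -2.837 -1.689
vertex -1.254 -3.259 -1.524
vertex -1.618 -2.797 -0.923
endloop
endfacet
facet normal -0.965 0.161 -0.207
outer loop
vertex -1.758 -2.136 -2.104
vertex -1.964 -2.837 -1.689
vertex -1.929 -2.102 -1.281
endloop
endfacet
facet normal -0.083 0.765 -0.638
outer loop
vertex -0.922 -2.123 -2.197
vertex -1.758 -2.136 -2.104
vertex -1.286 -1.661 -1.596
endloop
endfacet
facet normal 0.892 0.187 -0.412
outer loop
vertex -0.611 -2.818 -1.839
vertex -0.922 -2.123 -2.197
vertex -0.576 -2.083 -1.431
endloop
endfacet

endsolid


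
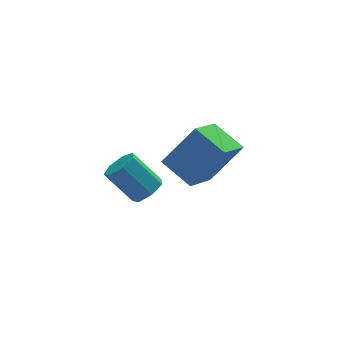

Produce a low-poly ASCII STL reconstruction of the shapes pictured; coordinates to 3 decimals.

solid 
facet normal -0.629 -0.604 0.488
outer loop
vertex 2.54 1.25 -1.857
vertex 1.817 2.508 -1.232
vertex 1.208 1.305 -3.506
endloop
endfacet
facet normal 0.458 -0.796 -0.396
outer loop
vertex 2.423 2.472 -4.448
vertex 2.54 1.25 -1.857
vertex 1.208 1.305 -3.506
endloop
endfacet
facet normal -0.629 -0.605 0.488
outer loop
vertex 1.208 1.305 -3.506
vertex 1.817 2.508 -1.232
vertex 0.485 2.563 -2.88
endloop
endfacet
facet normal -0.628 0.026 -0.778
outer loop
vertex 0.485 2.563 -2.88
vertex 2.423 2.472 -4.448
vertex 1.208 1.305 -3.506
endloop
endfacet
facet normal 0.628 -0.026 0.778
outer loop
vertex 2.54 1.25 -1.857
vertex 3.032 3.675 -2.174
vertex 1.817 2.508 -1.232
endloop
endfacet
facet normal 0.457 -0.796 -0.396
outer loop
vertex 3.755 2.417 -2.8
vertex 2.54 1.25 -1.857
vertex 2.423 2.472 -4.448
endloop
endfacet
facet normal 0.628 -0.026 0.778
outer loop
vertex 3.755 2.417 -2.8
vertex 3.032 3.675 -2.174
vertex 2.54 1.25 -1.857
endloop
endfacet
facet normal -0.457 0.796 0.396
outer loop
vertex 1.817 2.508 -1.232
vertex 3.032 3.675 -2.174
vertex 0.485 2.563 -2.88
endloop
endfacet
facet normal -0.628 0.025 -0.778
outer loop
vertex 1.7 3.73 -3.823
vertex 2.423 2.472 -4.448
vertex 0.485 2.563 -2.88
endloop
endfacet
facet normal -0.457 0.796 0.396
outer loop
vertex 0.485 2.563 -2.88
vertex 3.032 3.675 -2.174
vertex 1.7 3.73 -3.823
endloop
endfacet
facet normal 0.629 0.604 -0.488
outer loop
vertex 1.7 3.73 -3.823
vertex 3.755 2.417 -2.8
vertex 2.423 2.472 -4.448
endloop
endfacet
facet normal 0.629 0.605 -0.488
outer loop
vertex 3.032 3.675 -2.174
vertex 3.755 2.417 -2.8
vertex 1.7 3.73 -3.823
endloop
endfacet
facet normal 0.527 -0.430 -0.733
outer loop
vertex -0.609 -0.781 -1.14
vertex -1.046 -0.496 -1.621
vertex -0.448 -0.224 -1.351
endloop
endfacet
facet normal 0.810 -0.012 0.587
outer loop
vertex -0.609 -0.781 -1.14
vertex -0.448 -0.224 -1.351
vertex -1.456 -0.089 0.042
endloop
endfacet
facet normal 0.810 -0.010 0.587
outer loop
vertex -1.456 -0.089 0.042
vertex -0.448 -0.224 -1.351
vertex -1.296 0.467 -0.169
endloop
endfacet
facet normal -0.526 0.430 0.734
outer loop
vertex -1.456 -0.089 0.042
vertex -1.296 0.467 -0.169
vertex -1.894 0.196 -0.439
endloop
endfacet
facet normal 0.526 -0.428 -0.734
outer loop
vertex -0.448 -0.224 -1.351
vertex -1.046 -0.496 -1.621
vertex -0.739 0.128 -1.765
endloop
endfacet
facet normal 0.707 0.700 0.098
outer loop
vertex -0.448 -0.224 -1.351
vertex -0.739 0.128 -1.765
vertex -1.296 0.467 -0.169
endloop
endfacet
facet normal 0.708 0.699 0.099
outer loop
vertex -1.296 0.467 -0.169
vertex -0.739 0.128 -1.765
vertex -1.586 0.819 -0.583
endloop
endfacet
facet normal -0.526 0.430 0.734
outer loop
vertex -1.296 0.467 -0.169
vertex -1.586 0.819 -0.583
vertex -1.894 0.196 -0.439
endloop
endfacet
facet normal 0.527 -0.429 -0.734
outer loop
vertex -0.739 0.128 -1.765
vertex -1.046 -0.496 -1.621
vertex -1.26 0.01 -2.07
endloop
endfacet
facet normal 0.072 0.883 -0.464
outer loop
vertex -0.739 0.128 -1.765
vertex -1.26 0.01 -2.07
vertex -1.586 0.819 -0.583
endloop
endfacet
facet normal 0.074 0.883 -0.464
outer loop
vertex -1.586 0.819 -0.583
vertex -1.26 0.01 -2.07
vertex -2.108 0.702 -0.889
endloop
endfacet
facet normal -0.526 0.430 0.734
outer loop
vertex -1.586 0.819 -0.583
vertex -2.108 0.702 -0.889
vertex -1.894 0.196 -0.439
endloop
endfacet
facet normal 0.525 -0.430 -0.734
outer loop
vertex -1.26 0.01 -2.07
vertex -1.046 -0.496 -1.621
vertex -1.621 -0.488 -2.037
endloop
endfacet
facet normal -0.616 0.402 -0.678
outer loop
vertex -1.26 0.01 -2.07
vertex -1.621 -0.488 -2.037
vertex -2.108 0.702 -0.889
endloop
endfacet
facet normal -0.617 0.401 -0.677
outer loop
vertex -2.108 0.702 -0.889
vertex -1.621 -0.488 -2.037
vertex -2.468 0.203 -0.856
endloop
endfacet
facet normal -0.527 0.429 0.733
outer loop
vertex -2.108 0.702 -0.889
vertex -2.468 0.203 -0.856
vertex -1.894 0.196 -0.439
endloop
endfacet
facet normal 0.525 -0.429 -0.735
outer loop
vertex -1.621 -0.488 -2.037
vertex -1.046 -0.496 -1.621
vertex -1.549 -0.992 -1.691
endloop
endfacet
facet normal -0.842 -0.382 -0.381
outer loop
vertex -1.621 -0.488 -2.037
vertex -1.549 -0.992 -1.691
vertex -2.468 0.203 -0.856
endloop
endfacet
facet normal -0.842 -0.382 -0.380
outer loop
vertex -2.468 0.203 -0.856
vertex -1.549 -0.992 -1.691
vertex -2.396 -0.301 -0.509
endloop
endfacet
facet normal -0.527 0.429 0.733
outer loop
vertex -2.468 0.203 -0.856
vertex -2.396 -0.301 -0.509
vertex -1.894 0.196 -0.439
endloop
endfacet
facet normal 0.526 -0.430 -0.734
outer loop
vertex -1.549 -0.992 -1.691
vertex -1.046 -0.496 -1.621
vertex -1.098 -1.123 -1.291
endloop
endfacet
facet normal -0.434 -0.878 0.202
outer loop
vertex -1.549 -0.992 -1.691
vertex -1.098 -1.123 -1.291
vertex -2.396 -0.301 -0.509
endloop
endfacet
facet normal -0.434 -0.878 0.203
outer loop
vertex -2.396 -0.301 -0.509
vertex -1.098 -1.123 -1.291
vertex -1.946 -0.431 -0.11
endloop
endfacet
facet normal -0.527 0.429 0.734
outer loop
vertex -2.396 -0.301 -0.509
vertex -1.946 -0.431 -0.11
vertex -1.894 0.196 -0.439
endloop
endfacet
facet normal 0.527 -0.430 -0.733
outer loop
vertex -1.098 -1.123 -1.291
vertex -1.046 -0.496 -1.621
vertex -0.609 -0.781 -1.14
endloop
endfacet
facet normal 0.302 -0.712 0.634
outer loop
vertex -1.098 -1.123 -1.291
vertex -0.609 -0.781 -1.14
vertex -1.946 -0.431 -0.11
endloop
endfacet
facet normal 0.301 -0.713 0.633
outer loop
vertex -1.946 -0.431 -0.11
vertex -0.609 -0.781 -1.14
vertex -1.456 -0.089 0.042
endloop
endfacet
facet normal -0.527 0.429 0.734
outer loop
vertex -1.946 -0.431 -0.11
vertex -1.456 -0.089 0.042
vertex -1.894 0.196 -0.439
endloop
endfacet

endsolid


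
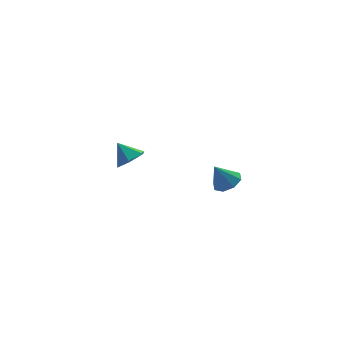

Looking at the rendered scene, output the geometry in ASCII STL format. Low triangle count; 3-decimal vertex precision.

solid 
facet normal 0.442 -0.197 -0.875
outer loop
vertex -1.462 -3.958 3.189
vertex -2.139 -3.944 2.844
vertex -1.604 -3.427 2.998
endloop
endfacet
facet normal 0.541 0.409 0.735
outer loop
vertex -1.462 -3.958 3.189
vertex -1.604 -3.427 2.998
vertex -2.701 -3.696 3.956
endloop
endfacet
facet normal 0.441 -0.195 -0.876
outer loop
vertex -1.604 -3.427 2.998
vertex -2.139 -3.944 2.844
vertex -2.06 -3.199 2.718
endloop
endfacet
facet normal 0.169 0.881 0.441
outer loop
vertex -1.604 -3.427 2.998
vertex -2.06 -3.199 2.718
vertex -2.701 -3.696 3.956
endloop
endfacet
facet normal 0.442 -0.195 -0.875
outer loop
vertex -2.06 -3.199 2.718
vertex -2.139 -3.944 2.844
vertex -2.562 -3.408 2.511
endloop
endfacet
facet normal -0.428 0.893 0.137
outer loop
vertex -2.06 -3.199 2.718
vertex -2.562 -3.408 2.511
vertex -2.701 -3.696 3.956
endloop
endfacet
facet normal 0.442 -0.195 -0.875
outer loop
vertex -2.562 -3.408 2.511
vertex -2.139 -3.944 2.844
vertex -2.816 -3.931 2.499
endloop
endfacet
facet normal -0.900 0.437 0.001
outer loop
vertex -2.562 -3.408 2.511
vertex -2.816 -3.931 2.499
vertex -2.701 -3.696 3.956
endloop
endfacet
facet normal 0.442 -0.197 -0.875
outer loop
vertex -2.816 -3.931 2.499
vertex -2.139 -3.944 2.844
vertex -2.674 -4.462 2.69
endloop
endfacet
facet normal -0.969 -0.219 0.112
outer loop
vertex -2.816 -3.931 2.499
vertex -2.674 -4.462 2.69
vertex -2.701 -3.696 3.956
endloop
endfacet
facet normal 0.442 -0.197 -0.875
outer loop
vertex -2.674 -4.462 2.69
vertex -2.139 -3.944 2.844
vertex -2.219 -4.689 2.971
endloop
endfacet
facet normal -0.596 -0.692 0.406
outer loop
vertex -2.674 -4.462 2.69
vertex -2.219 -4.689 2.971
vertex -2.701 -3.696 3.956
endloop
endfacet
facet normal 0.441 -0.197 -0.876
outer loop
vertex -2.219 -4.689 2.971
vertex -2.139 -3.944 2.844
vertex -1.717 -4.481 3.177
endloop
endfacet
facet normal 0.000 -0.704 0.710
outer loop
vertex -2.219 -4.689 2.971
vertex -1.717 -4.481 3.177
vertex -2.701 -3.696 3.956
endloop
endfacet
facet normal 0.442 -0.195 -0.875
outer loop
vertex -1.717 -4.481 3.177
vertex -2.139 -3.944 2.844
vertex -1.462 -3.958 3.189
endloop
endfacet
facet normal 0.471 -0.249 0.846
outer loop
vertex -1.717 -4.481 3.177
vertex -1.462 -3.958 3.189
vertex -2.701 -3.696 3.956
endloop
endfacet
facet normal 0.275 -0.630 -0.726
outer loop
vertex -3.281 2.045 1.306
vertex -3.693 2.539 0.721
vertex -2.857 2.691 0.906
endloop
endfacet
facet normal 0.558 0.140 0.818
outer loop
vertex -3.281 2.045 1.306
vertex -2.857 2.691 0.906
vertex -4.027 3.301 1.599
endloop
endfacet
facet normal 0.275 -0.630 -0.726
outer loop
vertex -2.857 2.691 0.906
vertex -3.693 2.539 0.721
vertex -3.27 3.185 0.321
endloop
endfacet
facet normal 0.564 0.783 0.263
outer loop
vertex -2.857 2.691 0.906
vertex -3.27 3.185 0.321
vertex -4.027 3.301 1.599
endloop
endfacet
facet normal 0.276 -0.630 -0.726
outer loop
vertex -3.27 3.185 0.321
vertex -3.693 2.539 0.721
vertex -4.106 3.033 0.135
endloop
endfacet
facet normal -0.139 0.975 -0.171
outer loop
vertex -3.27 3.185 0.321
vertex -4.106 3.033 0.135
vertex -4.027 3.301 1.599
endloop
endfacet
facet normal 0.275 -0.631 -0.726
outer loop
vertex -4.106 3.033 0.135
vertex -3.693 2.539 0.721
vertex -4.53 2.387 0.536
endloop
endfacet
facet normal -0.849 0.526 -0.050
outer loop
vertex -4.106 3.033 0.135
vertex -4.53 2.387 0.536
vertex -4.027 3.301 1.599
endloop
endfacet
facet normal 0.275 -0.630 -0.726
outer loop
vertex -4.53 2.387 0.536
vertex -3.693 2.539 0.721
vertex -4.117 1.893 1.121
endloop
endfacet
facet normal -0.855 -0.117 0.505
outer loop
vertex -4.53 2.387 0.536
vertex -4.117 1.893 1.121
vertex -4.027 3.301 1.599
endloop
endfacet
facet normal 0.275 -0.630 -0.726
outer loop
vertex -4.117 1.893 1.121
vertex -3.693 2.539 0.721
vertex -3.281 2.045 1.306
endloop
endfacet
facet normal -0.152 -0.309 0.939
outer loop
vertex -4.117 1.893 1.121
vertex -3.281 2.045 1.306
vertex -4.027 3.301 1.599
endloop
endfacet

endsolid


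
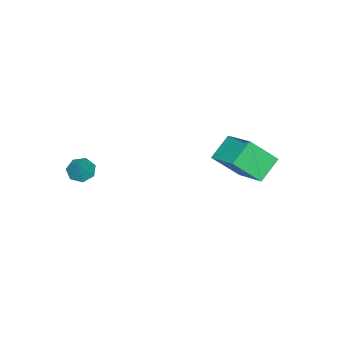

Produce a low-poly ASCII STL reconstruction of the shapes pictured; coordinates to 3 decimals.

solid 
facet normal -0.552 -0.259 -0.793
outer loop
vertex 2.811 -3.402 -2.94
vertex 2.414 -3.768 -2.544
vertex 2.354 -3.123 -2.713
endloop
endfacet
facet normal 0.495 0.866 -0.068
outer loop
vertex 2.811 -3.402 -2.94
vertex 2.354 -3.123 -2.713
vertex 3.086 -3.452 -1.576
endloop
endfacet
facet normal -0.551 -0.259 -0.793
outer loop
vertex 2.354 -3.123 -2.713
vertex 2.414 -3.768 -2.544
vertex 1.942 -3.33 -2.359
endloop
endfacet
facet normal -0.150 0.920 0.363
outer loop
vertex 2.354 -3.123 -2.713
vertex 1.942 -3.33 -2.359
vertex 3.086 -3.452 -1.576
endloop
endfacet
facet normal -0.551 -0.259 -0.793
outer loop
vertex 1.942 -3.33 -2.359
vertex 2.414 -3.768 -2.544
vertex 1.885 -3.867 -2.144
endloop
endfacet
facet normal -0.498 0.367 0.785
outer loop
vertex 1.942 -3.33 -2.359
vertex 1.885 -3.867 -2.144
vertex 3.086 -3.452 -1.576
endloop
endfacet
facet normal -0.551 -0.260 -0.793
outer loop
vertex 1.885 -3.867 -2.144
vertex 2.414 -3.768 -2.544
vertex 2.226 -4.33 -2.229
endloop
endfacet
facet normal -0.288 -0.374 0.882
outer loop
vertex 1.885 -3.867 -2.144
vertex 2.226 -4.33 -2.229
vertex 3.086 -3.452 -1.576
endloop
endfacet
facet normal -0.552 -0.260 -0.793
outer loop
vertex 2.226 -4.33 -2.229
vertex 2.414 -3.768 -2.544
vertex 2.709 -4.37 -2.552
endloop
endfacet
facet normal 0.325 -0.748 0.578
outer loop
vertex 2.226 -4.33 -2.229
vertex 2.709 -4.37 -2.552
vertex 3.086 -3.452 -1.576
endloop
endfacet
facet normal -0.551 -0.260 -0.793
outer loop
vertex 2.709 -4.37 -2.552
vertex 2.414 -3.768 -2.544
vertex 2.969 -3.957 -2.868
endloop
endfacet
facet normal 0.876 -0.471 0.105
outer loop
vertex 2.709 -4.37 -2.552
vertex 2.969 -3.957 -2.868
vertex 3.086 -3.452 -1.576
endloop
endfacet
facet normal -0.551 -0.260 -0.793
outer loop
vertex 2.969 -3.957 -2.868
vertex 2.414 -3.768 -2.544
vertex 2.811 -3.402 -2.94
endloop
endfacet
facet normal 0.952 0.247 -0.183
outer loop
vertex 2.969 -3.957 -2.868
vertex 2.811 -3.402 -2.94
vertex 3.086 -3.452 -1.576
endloop
endfacet
facet normal -0.804 0.120 0.583
outer loop
vertex -2.686 1.707 -1.64
vertex -3.425 2.753 -2.876
vertex -3.564 0.059 -2.511
endloop
endfacet
facet normal 0.415 -0.588 0.694
outer loop
vertex -2.415 -0.113 -3.344
vertex -2.686 1.707 -1.64
vertex -3.564 0.059 -2.511
endloop
endfacet
facet normal -0.804 0.120 0.583
outer loop
vertex -3.564 0.059 -2.511
vertex -3.425 2.753 -2.876
vertex -4.303 1.106 -3.747
endloop
endfacet
facet normal -0.426 -0.800 -0.423
outer loop
vertex -4.303 1.106 -3.747
vertex -2.415 -0.113 -3.344
vertex -3.564 0.059 -2.511
endloop
endfacet
facet normal 0.426 0.800 0.422
outer loop
vertex -2.686 1.707 -1.64
vertex -2.276 2.581 -3.709
vertex -3.425 2.753 -2.876
endloop
endfacet
facet normal 0.415 -0.588 0.694
outer loop
vertex -1.537 1.534 -2.473
vertex -2.686 1.707 -1.64
vertex -2.415 -0.113 -3.344
endloop
endfacet
facet normal 0.427 0.800 0.422
outer loop
vertex -1.537 1.534 -2.473
vertex -2.276 2.581 -3.709
vertex -2.686 1.707 -1.64
endloop
endfacet
facet normal -0.415 0.588 -0.694
outer loop
vertex -3.425 2.753 -2.876
vertex -2.276 2.581 -3.709
vertex -4.303 1.106 -3.747
endloop
endfacet
facet normal -0.426 -0.800 -0.422
outer loop
vertex -3.154 0.933 -4.58
vertex -2.415 -0.113 -3.344
vertex -4.303 1.106 -3.747
endloop
endfacet
facet normal -0.415 0.588 -0.694
outer loop
vertex -4.303 1.106 -3.747
vertex -2.276 2.581 -3.709
vertex -3.154 0.933 -4.58
endloop
endfacet
facet normal 0.804 -0.120 -0.583
outer loop
vertex -3.154 0.933 -4.58
vertex -1.537 1.534 -2.473
vertex -2.415 -0.113 -3.344
endloop
endfacet
facet normal 0.804 -0.120 -0.583
outer loop
vertex -2.276 2.581 -3.709
vertex -1.537 1.534 -2.473
vertex -3.154 0.933 -4.58
endloop
endfacet

endsolid


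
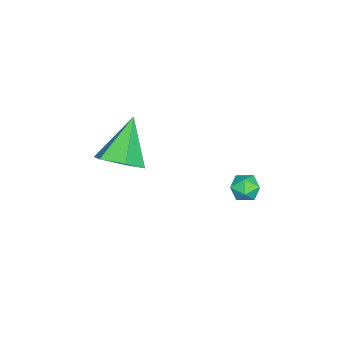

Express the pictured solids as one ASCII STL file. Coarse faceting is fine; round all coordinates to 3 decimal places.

solid 
facet normal -0.944 0.330 0.006
outer loop
vertex 1.034 1.09 0.113
vertex 0.813 0.457 0.166
vertex 0.942 0.816 0.72
endloop
endfacet
facet normal -0.504 0.813 0.291
outer loop
vertex 1.034 1.09 0.113
vertex 0.942 0.816 0.72
vertex 1.485 1.195 0.601
endloop
endfacet
facet normal -0.013 0.980 -0.199
outer loop
vertex 1.034 1.09 0.113
vertex 1.485 1.195 0.601
vertex 1.692 1.07 -0.027
endloop
endfacet
facet normal -0.149 0.600 -0.786
outer loop
vertex 1.034 1.09 0.113
vertex 1.692 1.07 -0.027
vertex 1.277 0.614 -0.296
endloop
endfacet
facet normal -0.724 0.198 -0.660
outer loop
vertex 1.034 1.09 0.113
vertex 1.277 0.614 -0.296
vertex 0.813 0.457 0.166
endloop
endfacet
facet normal -0.170 0.509 0.844
outer loop
vertex 1.485 1.195 0.601
vertex 0.942 0.816 0.72
vertex 1.543 0.626 0.956
endloop
endfacet
facet normal -0.882 -0.274 0.383
outer loop
vertex 0.942 0.816 0.72
vertex 0.813 0.457 0.166
vertex 1.128 0.17 0.687
endloop
endfacet
facet normal -0.528 -0.488 -0.696
outer loop
vertex 0.813 0.457 0.166
vertex 1.277 0.614 -0.296
vertex 1.335 0.045 0.059
endloop
endfacet
facet normal 0.405 0.163 -0.900
outer loop
vertex 1.277 0.614 -0.296
vertex 1.692 1.07 -0.027
vertex 1.878 0.424 -0.06
endloop
endfacet
facet normal 0.625 0.779 0.051
outer loop
vertex 1.692 1.07 -0.027
vertex 1.485 1.195 0.601
vertex 2.007 0.783 0.494
endloop
endfacet
facet normal 0.149 -0.600 0.786
outer loop
vertex 1.786 0.15 0.547
vertex 1.543 0.626 0.956
vertex 1.128 0.17 0.687
endloop
endfacet
facet normal 0.013 -0.980 0.199
outer loop
vertex 1.786 0.15 0.547
vertex 1.128 0.17 0.687
vertex 1.335 0.045 0.059
endloop
endfacet
facet normal 0.504 -0.813 -0.291
outer loop
vertex 1.786 0.15 0.547
vertex 1.335 0.045 0.059
vertex 1.878 0.424 -0.06
endloop
endfacet
facet normal 0.944 -0.330 -0.006
outer loop
vertex 1.786 0.15 0.547
vertex 1.878 0.424 -0.06
vertex 2.007 0.783 0.494
endloop
endfacet
facet normal 0.724 -0.198 0.660
outer loop
vertex 1.786 0.15 0.547
vertex 2.007 0.783 0.494
vertex 1.543 0.626 0.956
endloop
endfacet
facet normal -0.405 -0.163 0.900
outer loop
vertex 1.128 0.17 0.687
vertex 1.543 0.626 0.956
vertex 0.942 0.816 0.72
endloop
endfacet
facet normal -0.625 -0.779 -0.051
outer loop
vertex 1.335 0.045 0.059
vertex 1.128 0.17 0.687
vertex 0.813 0.457 0.166
endloop
endfacet
facet normal 0.170 -0.509 -0.844
outer loop
vertex 1.878 0.424 -0.06
vertex 1.335 0.045 0.059
vertex 1.277 0.614 -0.296
endloop
endfacet
facet normal 0.882 0.274 -0.383
outer loop
vertex 2.007 0.783 0.494
vertex 1.878 0.424 -0.06
vertex 1.692 1.07 -0.027
endloop
endfacet
facet normal 0.528 0.488 0.696
outer loop
vertex 1.543 0.626 0.956
vertex 2.007 0.783 0.494
vertex 1.485 1.195 0.601
endloop
endfacet
facet normal 0.674 -0.038 -0.738
outer loop
vertex 2.977 -3.545 1.896
vertex 2.294 -4.03 1.298
vertex 2.345 -3.002 1.291
endloop
endfacet
facet normal 0.118 0.797 0.592
outer loop
vertex 2.977 -3.545 1.896
vertex 2.345 -3.002 1.291
vertex 0.866 -3.95 2.862
endloop
endfacet
facet normal 0.674 -0.038 -0.738
outer loop
vertex 2.345 -3.002 1.291
vertex 2.294 -4.03 1.298
vertex 1.662 -3.487 0.692
endloop
endfacet
facet normal -0.561 0.827 -0.029
outer loop
vertex 2.345 -3.002 1.291
vertex 1.662 -3.487 0.692
vertex 0.866 -3.95 2.862
endloop
endfacet
facet normal 0.674 -0.038 -0.738
outer loop
vertex 1.662 -3.487 0.692
vertex 2.294 -4.03 1.298
vertex 1.611 -4.516 0.699
endloop
endfacet
facet normal -0.941 0.044 -0.336
outer loop
vertex 1.662 -3.487 0.692
vertex 1.611 -4.516 0.699
vertex 0.866 -3.95 2.862
endloop
endfacet
facet normal 0.674 -0.038 -0.738
outer loop
vertex 1.611 -4.516 0.699
vertex 2.294 -4.03 1.298
vertex 2.243 -5.059 1.304
endloop
endfacet
facet normal -0.641 -0.768 -0.020
outer loop
vertex 1.611 -4.516 0.699
vertex 2.243 -5.059 1.304
vertex 0.866 -3.95 2.862
endloop
endfacet
facet normal 0.674 -0.038 -0.738
outer loop
vertex 2.243 -5.059 1.304
vertex 2.294 -4.03 1.298
vertex 2.926 -4.573 1.903
endloop
endfacet
facet normal 0.039 -0.797 0.602
outer loop
vertex 2.243 -5.059 1.304
vertex 2.926 -4.573 1.903
vertex 0.866 -3.95 2.862
endloop
endfacet
facet normal 0.674 -0.038 -0.738
outer loop
vertex 2.926 -4.573 1.903
vertex 2.294 -4.03 1.298
vertex 2.977 -3.545 1.896
endloop
endfacet
facet normal 0.418 -0.015 0.908
outer loop
vertex 2.926 -4.573 1.903
vertex 2.977 -3.545 1.896
vertex 0.866 -3.95 2.862
endloop
endfacet

endsolid


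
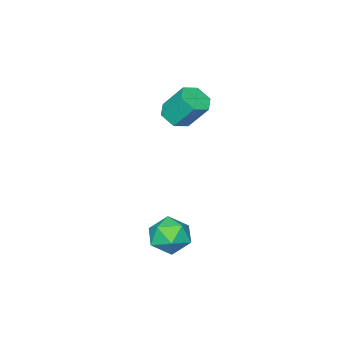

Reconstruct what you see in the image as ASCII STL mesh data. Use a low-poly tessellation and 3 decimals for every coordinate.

solid 
facet normal -0.628 0.682 0.374
outer loop
vertex 1.638 0.008 -2.924
vertex 1.066 -0.715 -2.566
vertex 1.797 -0.344 -2.014
endloop
endfacet
facet normal 0.039 0.934 0.355
outer loop
vertex 1.638 0.008 -2.924
vertex 1.797 -0.344 -2.014
vertex 2.562 -0.15 -2.609
endloop
endfacet
facet normal 0.265 0.909 -0.322
outer loop
vertex 1.638 0.008 -2.924
vertex 2.562 -0.15 -2.609
vertex 2.304 -0.401 -3.529
endloop
endfacet
facet normal -0.262 0.641 -0.722
outer loop
vertex 1.638 0.008 -2.924
vertex 2.304 -0.401 -3.529
vertex 1.379 -0.75 -3.503
endloop
endfacet
facet normal -0.815 0.501 -0.291
outer loop
vertex 1.638 0.008 -2.924
vertex 1.379 -0.75 -3.503
vertex 1.066 -0.715 -2.566
endloop
endfacet
facet normal 0.450 0.498 0.741
outer loop
vertex 2.562 -0.15 -2.609
vertex 1.797 -0.344 -2.014
vertex 2.561 -0.97 -2.057
endloop
endfacet
facet normal -0.629 0.090 0.772
outer loop
vertex 1.797 -0.344 -2.014
vertex 1.066 -0.715 -2.566
vertex 1.636 -1.319 -2.031
endloop
endfacet
facet normal -0.931 -0.203 -0.303
outer loop
vertex 1.066 -0.715 -2.566
vertex 1.379 -0.75 -3.503
vertex 1.378 -1.57 -2.951
endloop
endfacet
facet normal -0.037 0.024 -0.999
outer loop
vertex 1.379 -0.75 -3.503
vertex 2.304 -0.401 -3.529
vertex 2.143 -1.376 -3.546
endloop
endfacet
facet normal 0.816 0.457 -0.354
outer loop
vertex 2.304 -0.401 -3.529
vertex 2.562 -0.15 -2.609
vertex 2.874 -1.005 -2.994
endloop
endfacet
facet normal 0.262 -0.641 0.722
outer loop
vertex 2.302 -1.728 -2.636
vertex 2.561 -0.97 -2.057
vertex 1.636 -1.319 -2.031
endloop
endfacet
facet normal -0.265 -0.909 0.322
outer loop
vertex 2.302 -1.728 -2.636
vertex 1.636 -1.319 -2.031
vertex 1.378 -1.57 -2.951
endloop
endfacet
facet normal -0.039 -0.934 -0.355
outer loop
vertex 2.302 -1.728 -2.636
vertex 1.378 -1.57 -2.951
vertex 2.143 -1.376 -3.546
endloop
endfacet
facet normal 0.628 -0.682 -0.374
outer loop
vertex 2.302 -1.728 -2.636
vertex 2.143 -1.376 -3.546
vertex 2.874 -1.005 -2.994
endloop
endfacet
facet normal 0.815 -0.501 0.291
outer loop
vertex 2.302 -1.728 -2.636
vertex 2.874 -1.005 -2.994
vertex 2.561 -0.97 -2.057
endloop
endfacet
facet normal 0.037 -0.024 0.999
outer loop
vertex 1.636 -1.319 -2.031
vertex 2.561 -0.97 -2.057
vertex 1.797 -0.344 -2.014
endloop
endfacet
facet normal -0.816 -0.457 0.354
outer loop
vertex 1.378 -1.57 -2.951
vertex 1.636 -1.319 -2.031
vertex 1.066 -0.715 -2.566
endloop
endfacet
facet normal -0.450 -0.498 -0.741
outer loop
vertex 2.143 -1.376 -3.546
vertex 1.378 -1.57 -2.951
vertex 1.379 -0.75 -3.503
endloop
endfacet
facet normal 0.629 -0.090 -0.772
outer loop
vertex 2.874 -1.005 -2.994
vertex 2.143 -1.376 -3.546
vertex 2.304 -0.401 -3.529
endloop
endfacet
facet normal 0.931 0.203 0.303
outer loop
vertex 2.561 -0.97 -2.057
vertex 2.874 -1.005 -2.994
vertex 2.562 -0.15 -2.609
endloop
endfacet
facet normal 0.193 -0.567 -0.801
outer loop
vertex -0.574 -4.033 1.773
vertex -1.29 -3.913 1.516
vertex -0.722 -3.433 1.313
endloop
endfacet
facet normal 0.962 0.269 0.041
outer loop
vertex -0.574 -4.033 1.773
vertex -0.722 -3.433 1.313
vertex -0.875 -3.147 3.022
endloop
endfacet
facet normal 0.962 0.269 0.041
outer loop
vertex -0.875 -3.147 3.022
vertex -0.722 -3.433 1.313
vertex -1.023 -2.548 2.561
endloop
endfacet
facet normal -0.193 0.568 0.800
outer loop
vertex -0.875 -3.147 3.022
vertex -1.023 -2.548 2.561
vertex -1.59 -3.027 2.764
endloop
endfacet
facet normal 0.194 -0.568 -0.800
outer loop
vertex -0.722 -3.433 1.313
vertex -1.29 -3.913 1.516
vertex -1.438 -3.314 1.055
endloop
endfacet
facet normal 0.314 0.809 -0.498
outer loop
vertex -0.722 -3.433 1.313
vertex -1.438 -3.314 1.055
vertex -1.023 -2.548 2.561
endloop
endfacet
facet normal 0.314 0.808 -0.498
outer loop
vertex -1.023 -2.548 2.561
vertex -1.438 -3.314 1.055
vertex -1.739 -2.428 2.304
endloop
endfacet
facet normal -0.192 0.567 0.801
outer loop
vertex -1.023 -2.548 2.561
vertex -1.739 -2.428 2.304
vertex -1.59 -3.027 2.764
endloop
endfacet
facet normal 0.193 -0.568 -0.800
outer loop
vertex -1.438 -3.314 1.055
vertex -1.29 -3.913 1.516
vertex -2.005 -3.793 1.258
endloop
endfacet
facet normal -0.648 0.539 -0.538
outer loop
vertex -1.438 -3.314 1.055
vertex -2.005 -3.793 1.258
vertex -1.739 -2.428 2.304
endloop
endfacet
facet normal -0.648 0.539 -0.538
outer loop
vertex -1.739 -2.428 2.304
vertex -2.005 -3.793 1.258
vertex -2.306 -2.907 2.507
endloop
endfacet
facet normal -0.192 0.567 0.801
outer loop
vertex -1.739 -2.428 2.304
vertex -2.306 -2.907 2.507
vertex -1.59 -3.027 2.764
endloop
endfacet
facet normal 0.193 -0.568 -0.800
outer loop
vertex -2.005 -3.793 1.258
vertex -1.29 -3.913 1.516
vertex -1.857 -4.392 1.719
endloop
endfacet
facet normal -0.962 -0.269 -0.041
outer loop
vertex -2.005 -3.793 1.258
vertex -1.857 -4.392 1.719
vertex -2.306 -2.907 2.507
endloop
endfacet
facet normal -0.962 -0.269 -0.041
outer loop
vertex -2.306 -2.907 2.507
vertex -1.857 -4.392 1.719
vertex -2.158 -3.507 2.967
endloop
endfacet
facet normal -0.193 0.567 0.801
outer loop
vertex -2.306 -2.907 2.507
vertex -2.158 -3.507 2.967
vertex -1.59 -3.027 2.764
endloop
endfacet
facet normal 0.192 -0.567 -0.801
outer loop
vertex -1.857 -4.392 1.719
vertex -1.29 -3.913 1.516
vertex -1.141 -4.512 1.976
endloop
endfacet
facet normal -0.314 -0.809 0.498
outer loop
vertex -1.857 -4.392 1.719
vertex -1.141 -4.512 1.976
vertex -2.158 -3.507 2.967
endloop
endfacet
facet normal -0.314 -0.808 0.498
outer loop
vertex -2.158 -3.507 2.967
vertex -1.141 -4.512 1.976
vertex -1.442 -3.626 3.225
endloop
endfacet
facet normal -0.194 0.568 0.800
outer loop
vertex -2.158 -3.507 2.967
vertex -1.442 -3.626 3.225
vertex -1.59 -3.027 2.764
endloop
endfacet
facet normal 0.192 -0.567 -0.801
outer loop
vertex -1.141 -4.512 1.976
vertex -1.29 -3.913 1.516
vertex -0.574 -4.033 1.773
endloop
endfacet
facet normal 0.648 -0.539 0.538
outer loop
vertex -1.141 -4.512 1.976
vertex -0.574 -4.033 1.773
vertex -1.442 -3.626 3.225
endloop
endfacet
facet normal 0.648 -0.539 0.538
outer loop
vertex -1.442 -3.626 3.225
vertex -0.574 -4.033 1.773
vertex -0.875 -3.147 3.022
endloop
endfacet
facet normal -0.193 0.568 0.800
outer loop
vertex -1.442 -3.626 3.225
vertex -0.875 -3.147 3.022
vertex -1.59 -3.027 2.764
endloop
endfacet

endsolid


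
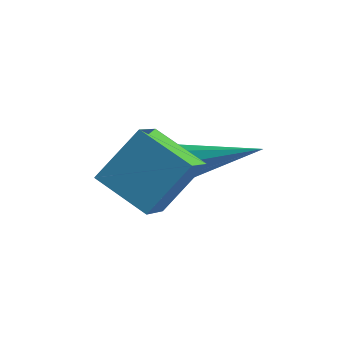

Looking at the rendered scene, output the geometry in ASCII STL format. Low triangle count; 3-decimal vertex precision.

solid 
facet normal -0.389 -0.590 -0.707
outer loop
vertex -0.648 -2.554 -2.793
vertex -0.779 -1.48 -3.617
vertex 0.717 -2.804 -3.335
endloop
endfacet
facet normal 0.096 -0.790 0.606
outer loop
vertex 1.339 -1.86 -2.203
vertex -0.648 -2.554 -2.793
vertex 0.717 -2.804 -3.335
endloop
endfacet
facet normal -0.389 -0.590 -0.707
outer loop
vertex 0.717 -2.804 -3.335
vertex -0.779 -1.48 -3.617
vertex 0.586 -1.73 -4.159
endloop
endfacet
facet normal 0.916 -0.167 -0.364
outer loop
vertex 0.586 -1.73 -4.159
vertex 1.339 -1.86 -2.203
vertex 0.717 -2.804 -3.335
endloop
endfacet
facet normal -0.916 0.167 0.364
outer loop
vertex -0.648 -2.554 -2.793
vertex -0.157 -0.536 -2.485
vertex -0.779 -1.48 -3.617
endloop
endfacet
facet normal 0.096 -0.790 0.606
outer loop
vertex -0.026 -1.61 -1.661
vertex -0.648 -2.554 -2.793
vertex 1.339 -1.86 -2.203
endloop
endfacet
facet normal -0.916 0.167 0.364
outer loop
vertex -0.026 -1.61 -1.661
vertex -0.157 -0.536 -2.485
vertex -0.648 -2.554 -2.793
endloop
endfacet
facet normal -0.096 0.790 -0.606
outer loop
vertex -0.779 -1.48 -3.617
vertex -0.157 -0.536 -2.485
vertex 0.586 -1.73 -4.159
endloop
endfacet
facet normal 0.916 -0.167 -0.364
outer loop
vertex 1.208 -0.786 -3.027
vertex 1.339 -1.86 -2.203
vertex 0.586 -1.73 -4.159
endloop
endfacet
facet normal -0.096 0.790 -0.606
outer loop
vertex 0.586 -1.73 -4.159
vertex -0.157 -0.536 -2.485
vertex 1.208 -0.786 -3.027
endloop
endfacet
facet normal 0.389 0.590 0.707
outer loop
vertex 1.208 -0.786 -3.027
vertex -0.026 -1.61 -1.661
vertex 1.339 -1.86 -2.203
endloop
endfacet
facet normal 0.389 0.590 0.707
outer loop
vertex -0.157 -0.536 -2.485
vertex -0.026 -1.61 -1.661
vertex 1.208 -0.786 -3.027
endloop
endfacet
facet normal -0.894 -0.221 -0.390
outer loop
vertex 0.243 0.17 -4.753
vertex 0.01 0.41 -4.355
vertex 0.179 0.556 -4.825
endloop
endfacet
facet normal 0.608 -0.047 -0.792
outer loop
vertex 0.243 0.17 -4.753
vertex 0.179 0.556 -4.825
vertex 1.87 0.87 -3.545
endloop
endfacet
facet normal -0.894 -0.221 -0.390
outer loop
vertex 0.179 0.556 -4.825
vertex 0.01 0.41 -4.355
vertex 0.016 0.856 -4.621
endloop
endfacet
facet normal 0.377 0.652 -0.658
outer loop
vertex 0.179 0.556 -4.825
vertex 0.016 0.856 -4.621
vertex 1.87 0.87 -3.545
endloop
endfacet
facet normal -0.893 -0.221 -0.391
outer loop
vertex 0.016 0.856 -4.621
vertex 0.01 0.41 -4.355
vertex -0.151 0.895 -4.262
endloop
endfacet
facet normal 0.043 0.995 -0.088
outer loop
vertex 0.016 0.856 -4.621
vertex -0.151 0.895 -4.262
vertex 1.87 0.87 -3.545
endloop
endfacet
facet normal -0.894 -0.222 -0.389
outer loop
vertex -0.151 0.895 -4.262
vertex 0.01 0.41 -4.355
vertex -0.223 0.65 -3.957
endloop
endfacet
facet normal -0.198 0.786 0.585
outer loop
vertex -0.151 0.895 -4.262
vertex -0.223 0.65 -3.957
vertex 1.87 0.87 -3.545
endloop
endfacet
facet normal -0.894 -0.222 -0.390
outer loop
vertex -0.223 0.65 -3.957
vertex 0.01 0.41 -4.355
vertex -0.158 0.263 -3.886
endloop
endfacet
facet normal -0.206 0.143 0.968
outer loop
vertex -0.223 0.65 -3.957
vertex -0.158 0.263 -3.886
vertex 1.87 0.87 -3.545
endloop
endfacet
facet normal -0.894 -0.222 -0.390
outer loop
vertex -0.158 0.263 -3.886
vertex 0.01 0.41 -4.355
vertex 0.005 -0.037 -4.089
endloop
endfacet
facet normal 0.025 -0.551 0.834
outer loop
vertex -0.158 0.263 -3.886
vertex 0.005 -0.037 -4.089
vertex 1.87 0.87 -3.545
endloop
endfacet
facet normal -0.895 -0.221 -0.389
outer loop
vertex 0.005 -0.037 -4.089
vertex 0.01 0.41 -4.355
vertex 0.171 -0.076 -4.449
endloop
endfacet
facet normal 0.359 -0.896 0.263
outer loop
vertex 0.005 -0.037 -4.089
vertex 0.171 -0.076 -4.449
vertex 1.87 0.87 -3.545
endloop
endfacet
facet normal -0.894 -0.221 -0.390
outer loop
vertex 0.171 -0.076 -4.449
vertex 0.01 0.41 -4.355
vertex 0.243 0.17 -4.753
endloop
endfacet
facet normal 0.601 -0.685 -0.412
outer loop
vertex 0.171 -0.076 -4.449
vertex 0.243 0.17 -4.753
vertex 1.87 0.87 -3.545
endloop
endfacet

endsolid
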